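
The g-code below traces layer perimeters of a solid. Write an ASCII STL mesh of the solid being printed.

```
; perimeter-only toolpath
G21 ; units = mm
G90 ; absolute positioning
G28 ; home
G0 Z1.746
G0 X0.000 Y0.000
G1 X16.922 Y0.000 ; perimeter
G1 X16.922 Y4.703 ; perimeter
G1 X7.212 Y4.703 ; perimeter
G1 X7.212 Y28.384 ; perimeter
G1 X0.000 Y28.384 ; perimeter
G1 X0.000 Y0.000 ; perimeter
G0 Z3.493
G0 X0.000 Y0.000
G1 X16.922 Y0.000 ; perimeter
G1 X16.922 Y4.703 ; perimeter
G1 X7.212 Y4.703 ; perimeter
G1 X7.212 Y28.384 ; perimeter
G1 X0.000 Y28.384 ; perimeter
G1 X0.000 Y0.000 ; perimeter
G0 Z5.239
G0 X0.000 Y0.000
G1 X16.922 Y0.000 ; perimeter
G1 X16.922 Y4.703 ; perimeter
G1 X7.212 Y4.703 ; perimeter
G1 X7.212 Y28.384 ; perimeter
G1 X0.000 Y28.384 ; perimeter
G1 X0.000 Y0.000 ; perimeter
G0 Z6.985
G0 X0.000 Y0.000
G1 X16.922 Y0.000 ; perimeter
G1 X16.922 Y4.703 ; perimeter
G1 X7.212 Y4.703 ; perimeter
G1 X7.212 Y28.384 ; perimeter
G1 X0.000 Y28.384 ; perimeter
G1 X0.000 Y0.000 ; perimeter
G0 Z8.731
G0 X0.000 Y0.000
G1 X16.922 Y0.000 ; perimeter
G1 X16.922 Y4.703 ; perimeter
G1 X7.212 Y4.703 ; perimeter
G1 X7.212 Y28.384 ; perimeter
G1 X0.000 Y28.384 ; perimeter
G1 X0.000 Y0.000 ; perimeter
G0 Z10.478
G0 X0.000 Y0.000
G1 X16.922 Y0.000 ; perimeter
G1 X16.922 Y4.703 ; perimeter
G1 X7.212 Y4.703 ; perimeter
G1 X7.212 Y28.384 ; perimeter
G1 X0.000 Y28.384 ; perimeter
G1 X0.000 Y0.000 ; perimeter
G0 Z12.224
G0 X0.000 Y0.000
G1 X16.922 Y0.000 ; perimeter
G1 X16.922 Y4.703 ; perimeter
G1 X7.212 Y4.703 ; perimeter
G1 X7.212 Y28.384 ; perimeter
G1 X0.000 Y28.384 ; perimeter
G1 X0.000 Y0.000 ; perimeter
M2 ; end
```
solid part
  facet normal 0.0000 0.0000 -1.0000
    outer loop
      vertex 16.922 4.703 0.000
      vertex 16.922 0.000 0.000
      vertex 0.000 0.000 0.000
    endloop
  endfacet
  facet normal 0.0000 0.0000 -1.0000
    outer loop
      vertex 7.212 4.703 0.000
      vertex 16.922 4.703 0.000
      vertex 0.000 0.000 0.000
    endloop
  endfacet
  facet normal 0.0000 0.0000 -1.0000
    outer loop
      vertex 7.212 28.384 0.000
      vertex 7.212 4.703 0.000
      vertex 0.000 0.000 0.000
    endloop
  endfacet
  facet normal 0.0000 0.0000 -1.0000
    outer loop
      vertex 0.000 28.384 0.000
      vertex 7.212 28.384 0.000
      vertex 0.000 0.000 0.000
    endloop
  endfacet
  facet normal 0.0000 0.0000 1.0000
    outer loop
      vertex 0.000 0.000 12.224
      vertex 16.922 0.000 12.224
      vertex 16.922 4.703 12.224
    endloop
  endfacet
  facet normal 0.0000 0.0000 1.0000
    outer loop
      vertex 0.000 0.000 12.224
      vertex 16.922 4.703 12.224
      vertex 7.212 4.703 12.224
    endloop
  endfacet
  facet normal 0.0000 0.0000 1.0000
    outer loop
      vertex 0.000 0.000 12.224
      vertex 7.212 4.703 12.224
      vertex 7.212 28.384 12.224
    endloop
  endfacet
  facet normal 0.0000 0.0000 1.0000
    outer loop
      vertex 0.000 0.000 12.224
      vertex 7.212 28.384 12.224
      vertex 0.000 28.384 12.224
    endloop
  endfacet
  facet normal 0.0000 -1.0000 0.0000
    outer loop
      vertex 0.000 0.000 0.000
      vertex 16.922 0.000 0.000
      vertex 16.922 0.000 12.224
    endloop
  endfacet
  facet normal 0.0000 -1.0000 0.0000
    outer loop
      vertex 0.000 0.000 0.000
      vertex 16.922 0.000 12.224
      vertex 0.000 0.000 12.224
    endloop
  endfacet
  facet normal 1.0000 0.0000 0.0000
    outer loop
      vertex 16.922 0.000 0.000
      vertex 16.922 4.703 0.000
      vertex 16.922 4.703 12.224
    endloop
  endfacet
  facet normal 1.0000 0.0000 0.0000
    outer loop
      vertex 16.922 0.000 0.000
      vertex 16.922 4.703 12.224
      vertex 16.922 0.000 12.224
    endloop
  endfacet
  facet normal 0.0000 1.0000 0.0000
    outer loop
      vertex 16.922 4.703 0.000
      vertex 7.212 4.703 0.000
      vertex 7.212 4.703 12.224
    endloop
  endfacet
  facet normal 0.0000 1.0000 0.0000
    outer loop
      vertex 16.922 4.703 0.000
      vertex 7.212 4.703 12.224
      vertex 16.922 4.703 12.224
    endloop
  endfacet
  facet normal 1.0000 0.0000 0.0000
    outer loop
      vertex 7.212 4.703 0.000
      vertex 7.212 28.384 0.000
      vertex 7.212 28.384 12.224
    endloop
  endfacet
  facet normal 1.0000 0.0000 0.0000
    outer loop
      vertex 7.212 4.703 0.000
      vertex 7.212 28.384 12.224
      vertex 7.212 4.703 12.224
    endloop
  endfacet
  facet normal 0.0000 1.0000 0.0000
    outer loop
      vertex 7.212 28.384 0.000
      vertex 0.000 28.384 0.000
      vertex 0.000 28.384 12.224
    endloop
  endfacet
  facet normal 0.0000 1.0000 0.0000
    outer loop
      vertex 7.212 28.384 0.000
      vertex 0.000 28.384 12.224
      vertex 7.212 28.384 12.224
    endloop
  endfacet
  facet normal -1.0000 0.0000 0.0000
    outer loop
      vertex 0.000 28.384 0.000
      vertex 0.000 0.000 0.000
      vertex 0.000 0.000 12.224
    endloop
  endfacet
  facet normal -1.0000 0.0000 0.0000
    outer loop
      vertex 0.000 28.384 0.000
      vertex 0.000 0.000 12.224
      vertex 0.000 28.384 12.224
    endloop
  endfacet
endsolid part

The G0 Z moves step by Δz≈1.746 mm. Every layer's G1 loop is the same polygon, so the solid is a straight extrusion of it from z=0 to z≈12.2. Closing with flat bottom and top caps and triangulating gives 20 facets — an L-shaped prism: outer 16.9 × 28.4 mm, arm thicknesses ≈ 4.7 mm (horizontal) and 7.21 mm (vertical), extruded 12.2 mm in z.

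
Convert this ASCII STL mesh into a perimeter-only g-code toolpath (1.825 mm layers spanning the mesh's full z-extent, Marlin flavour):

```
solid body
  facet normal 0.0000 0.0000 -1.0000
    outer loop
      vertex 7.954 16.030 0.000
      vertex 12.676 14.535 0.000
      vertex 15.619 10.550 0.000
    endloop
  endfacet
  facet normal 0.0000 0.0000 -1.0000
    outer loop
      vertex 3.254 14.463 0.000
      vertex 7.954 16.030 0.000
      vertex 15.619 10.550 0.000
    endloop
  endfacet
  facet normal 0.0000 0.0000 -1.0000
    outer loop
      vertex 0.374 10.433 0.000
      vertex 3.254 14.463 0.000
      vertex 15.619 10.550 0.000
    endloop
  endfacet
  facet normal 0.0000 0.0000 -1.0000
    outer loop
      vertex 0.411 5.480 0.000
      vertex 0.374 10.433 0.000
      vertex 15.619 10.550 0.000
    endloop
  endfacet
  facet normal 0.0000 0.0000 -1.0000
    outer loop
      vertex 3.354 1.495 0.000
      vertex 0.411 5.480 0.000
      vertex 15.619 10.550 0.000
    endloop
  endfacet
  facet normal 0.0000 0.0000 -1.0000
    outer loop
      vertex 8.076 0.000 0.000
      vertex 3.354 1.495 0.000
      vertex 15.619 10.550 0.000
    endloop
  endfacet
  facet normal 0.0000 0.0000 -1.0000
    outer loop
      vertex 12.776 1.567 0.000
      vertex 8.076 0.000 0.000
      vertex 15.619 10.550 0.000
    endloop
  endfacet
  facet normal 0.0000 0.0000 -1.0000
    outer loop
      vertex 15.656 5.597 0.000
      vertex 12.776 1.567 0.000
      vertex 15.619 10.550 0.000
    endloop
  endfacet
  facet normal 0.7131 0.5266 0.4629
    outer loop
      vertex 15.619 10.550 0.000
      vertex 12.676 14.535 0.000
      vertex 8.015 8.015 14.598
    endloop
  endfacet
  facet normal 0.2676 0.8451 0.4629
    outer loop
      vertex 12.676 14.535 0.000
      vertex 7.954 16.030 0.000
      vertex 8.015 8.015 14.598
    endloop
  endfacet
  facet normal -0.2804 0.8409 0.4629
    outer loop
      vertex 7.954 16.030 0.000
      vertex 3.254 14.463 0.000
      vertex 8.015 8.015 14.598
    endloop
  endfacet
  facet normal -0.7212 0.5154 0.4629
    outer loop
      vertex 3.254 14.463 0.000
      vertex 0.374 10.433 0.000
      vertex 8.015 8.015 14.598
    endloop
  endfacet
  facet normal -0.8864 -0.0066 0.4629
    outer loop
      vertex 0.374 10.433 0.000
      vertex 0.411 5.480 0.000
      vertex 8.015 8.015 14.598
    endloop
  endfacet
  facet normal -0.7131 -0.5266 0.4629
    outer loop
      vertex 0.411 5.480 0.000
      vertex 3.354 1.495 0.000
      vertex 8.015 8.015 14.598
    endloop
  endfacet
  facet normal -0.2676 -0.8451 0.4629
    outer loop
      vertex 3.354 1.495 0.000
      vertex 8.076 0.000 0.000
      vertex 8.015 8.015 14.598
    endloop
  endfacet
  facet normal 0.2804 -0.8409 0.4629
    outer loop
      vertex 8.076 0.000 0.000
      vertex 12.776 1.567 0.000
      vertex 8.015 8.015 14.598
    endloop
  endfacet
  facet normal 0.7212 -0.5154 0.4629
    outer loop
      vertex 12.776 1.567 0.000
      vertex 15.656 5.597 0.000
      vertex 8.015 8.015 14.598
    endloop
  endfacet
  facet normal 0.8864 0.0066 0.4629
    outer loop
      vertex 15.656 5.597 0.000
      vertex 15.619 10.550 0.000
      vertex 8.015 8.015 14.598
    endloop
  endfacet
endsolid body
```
; perimeter-only toolpath
G21 ; units = mm
G90 ; absolute positioning
G28 ; home
; layer 1
G0 Z1.825
G0 X14.668 Y10.233
G1 X12.093 Y13.720
G1 X7.962 Y15.028
G1 X3.849 Y13.657
G1 X1.329 Y10.131
G1 X1.361 Y5.797
G1 X3.937 Y2.310
G1 X8.068 Y1.002
G1 X12.181 Y2.373
G1 X14.701 Y5.899
G1 X14.668 Y10.233
; layer 2
G0 Z3.650
G0 X13.718 Y9.916
G1 X11.511 Y12.905
G1 X7.969 Y14.026
G1 X4.444 Y12.851
G1 X2.284 Y9.829
G1 X2.312 Y6.114
G1 X4.519 Y3.125
G1 X8.061 Y2.004
G1 X11.586 Y3.179
G1 X13.746 Y6.202
G1 X13.718 Y9.916
; layer 3
G0 Z5.474
G0 X12.768 Y9.599
G1 X10.928 Y12.090
G1 X7.977 Y13.024
G1 X5.039 Y12.045
G1 X3.239 Y9.526
G1 X3.263 Y6.431
G1 X5.102 Y3.940
G1 X8.053 Y3.006
G1 X10.991 Y3.985
G1 X12.791 Y6.504
G1 X12.768 Y9.599
; layer 4
G0 Z7.299
G0 X11.817 Y9.283
G1 X10.346 Y11.275
G1 X7.985 Y12.023
G1 X5.635 Y11.239
G1 X4.195 Y9.224
G1 X4.213 Y6.748
G1 X5.684 Y4.755
G1 X8.046 Y4.008
G1 X10.396 Y4.791
G1 X11.835 Y6.806
G1 X11.817 Y9.283
; layer 5
G0 Z9.124
G0 X10.867 Y8.966
G1 X9.763 Y10.460
G1 X7.992 Y11.021
G1 X6.230 Y10.433
G1 X5.150 Y8.922
G1 X5.163 Y7.064
G1 X6.267 Y5.570
G1 X8.038 Y5.009
G1 X9.800 Y5.597
G1 X10.880 Y7.108
G1 X10.867 Y8.966
; layer 6
G0 Z10.949
G0 X9.916 Y8.649
G1 X9.180 Y9.645
G1 X8.000 Y10.019
G1 X6.825 Y9.627
G1 X6.105 Y8.620
G1 X6.114 Y7.381
G1 X6.850 Y6.385
G1 X8.030 Y6.011
G1 X9.205 Y6.403
G1 X9.925 Y7.411
G1 X9.916 Y8.649
; layer 7
G0 Z12.773
G0 X8.966 Y8.332
G1 X8.598 Y8.830
G1 X8.007 Y9.017
G1 X7.420 Y8.821
G1 X7.060 Y8.317
G1 X7.065 Y7.698
G1 X7.432 Y7.200
G1 X8.023 Y7.013
G1 X8.610 Y7.209
G1 X8.970 Y7.713
G1 X8.966 Y8.332
M2 ; end

The solid is a regular 10-sided pyramid, base circumscribed radius ≈ 8.02 mm, apex at z ≈ 14.6 mm. Slicing at Δz = 1.825 mm — 8 equal slices spanning the solid's height, so layer i sits at z = i·h/8 — gives 7 non-empty perimeters. Each is a 10-segment closed polygon; G0 lifts to the layer z and rapids to the start vertex, then G1 traces the edges. The cross-section shrinks linearly with z (the slice at the apex is degenerate and omitted).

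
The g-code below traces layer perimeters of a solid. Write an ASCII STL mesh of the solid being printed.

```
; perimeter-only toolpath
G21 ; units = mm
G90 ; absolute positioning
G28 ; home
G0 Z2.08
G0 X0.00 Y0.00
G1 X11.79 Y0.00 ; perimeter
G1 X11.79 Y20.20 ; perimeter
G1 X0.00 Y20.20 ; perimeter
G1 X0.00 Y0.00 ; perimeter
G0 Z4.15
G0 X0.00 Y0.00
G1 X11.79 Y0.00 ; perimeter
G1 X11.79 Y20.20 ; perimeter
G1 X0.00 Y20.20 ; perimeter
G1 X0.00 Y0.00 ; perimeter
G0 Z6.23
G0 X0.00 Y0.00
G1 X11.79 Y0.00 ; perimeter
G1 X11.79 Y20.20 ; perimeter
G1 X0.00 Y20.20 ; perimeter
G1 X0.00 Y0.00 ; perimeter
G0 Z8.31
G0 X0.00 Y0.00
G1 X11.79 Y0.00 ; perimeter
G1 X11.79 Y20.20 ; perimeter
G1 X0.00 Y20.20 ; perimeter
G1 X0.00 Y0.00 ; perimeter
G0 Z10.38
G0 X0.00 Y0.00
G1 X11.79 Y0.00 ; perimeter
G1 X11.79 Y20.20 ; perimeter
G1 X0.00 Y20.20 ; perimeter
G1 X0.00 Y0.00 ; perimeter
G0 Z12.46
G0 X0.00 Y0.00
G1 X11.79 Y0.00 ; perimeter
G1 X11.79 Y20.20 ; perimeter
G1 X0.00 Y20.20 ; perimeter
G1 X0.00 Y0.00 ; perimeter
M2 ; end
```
solid part
  facet normal 0.0000 0.0000 -1.0000
    outer loop
      vertex 11.79 20.20 0.00
      vertex 11.79 0.00 0.00
      vertex 0.00 0.00 0.00
    endloop
  endfacet
  facet normal 0.0000 0.0000 -1.0000
    outer loop
      vertex 0.00 20.20 0.00
      vertex 11.79 20.20 0.00
      vertex 0.00 0.00 0.00
    endloop
  endfacet
  facet normal 0.0000 0.0000 1.0000
    outer loop
      vertex 0.00 0.00 12.46
      vertex 11.79 0.00 12.46
      vertex 11.79 20.20 12.46
    endloop
  endfacet
  facet normal 0.0000 0.0000 1.0000
    outer loop
      vertex 0.00 0.00 12.46
      vertex 11.79 20.20 12.46
      vertex 0.00 20.20 12.46
    endloop
  endfacet
  facet normal 0.0000 -1.0000 0.0000
    outer loop
      vertex 0.00 0.00 0.00
      vertex 11.79 0.00 0.00
      vertex 11.79 0.00 12.46
    endloop
  endfacet
  facet normal 0.0000 -1.0000 0.0000
    outer loop
      vertex 0.00 0.00 0.00
      vertex 11.79 0.00 12.46
      vertex 0.00 0.00 12.46
    endloop
  endfacet
  facet normal 0.0000 1.0000 0.0000
    outer loop
      vertex 11.79 20.20 12.46
      vertex 11.79 20.20 0.00
      vertex 0.00 20.20 0.00
    endloop
  endfacet
  facet normal 0.0000 1.0000 0.0000
    outer loop
      vertex 0.00 20.20 12.46
      vertex 11.79 20.20 12.46
      vertex 0.00 20.20 0.00
    endloop
  endfacet
  facet normal -1.0000 0.0000 0.0000
    outer loop
      vertex 0.00 20.20 12.46
      vertex 0.00 20.20 0.00
      vertex 0.00 0.00 0.00
    endloop
  endfacet
  facet normal -1.0000 0.0000 0.0000
    outer loop
      vertex 0.00 0.00 12.46
      vertex 0.00 20.20 12.46
      vertex 0.00 0.00 0.00
    endloop
  endfacet
  facet normal 1.0000 0.0000 0.0000
    outer loop
      vertex 11.79 0.00 0.00
      vertex 11.79 20.20 0.00
      vertex 11.79 20.20 12.46
    endloop
  endfacet
  facet normal 1.0000 0.0000 0.0000
    outer loop
      vertex 11.79 0.00 0.00
      vertex 11.79 20.20 12.46
      vertex 11.79 0.00 12.46
    endloop
  endfacet
endsolid part

The G0 Z moves step by Δz≈2.08 mm. Every layer's G1 loop is the same polygon, so the solid is a straight extrusion of it from z=0 to z≈12.5. Closing with flat bottom and top caps and triangulating gives 12 facets — a rectangular box, roughly 11.8 × 20.2 mm footprint and 12.5 mm tall.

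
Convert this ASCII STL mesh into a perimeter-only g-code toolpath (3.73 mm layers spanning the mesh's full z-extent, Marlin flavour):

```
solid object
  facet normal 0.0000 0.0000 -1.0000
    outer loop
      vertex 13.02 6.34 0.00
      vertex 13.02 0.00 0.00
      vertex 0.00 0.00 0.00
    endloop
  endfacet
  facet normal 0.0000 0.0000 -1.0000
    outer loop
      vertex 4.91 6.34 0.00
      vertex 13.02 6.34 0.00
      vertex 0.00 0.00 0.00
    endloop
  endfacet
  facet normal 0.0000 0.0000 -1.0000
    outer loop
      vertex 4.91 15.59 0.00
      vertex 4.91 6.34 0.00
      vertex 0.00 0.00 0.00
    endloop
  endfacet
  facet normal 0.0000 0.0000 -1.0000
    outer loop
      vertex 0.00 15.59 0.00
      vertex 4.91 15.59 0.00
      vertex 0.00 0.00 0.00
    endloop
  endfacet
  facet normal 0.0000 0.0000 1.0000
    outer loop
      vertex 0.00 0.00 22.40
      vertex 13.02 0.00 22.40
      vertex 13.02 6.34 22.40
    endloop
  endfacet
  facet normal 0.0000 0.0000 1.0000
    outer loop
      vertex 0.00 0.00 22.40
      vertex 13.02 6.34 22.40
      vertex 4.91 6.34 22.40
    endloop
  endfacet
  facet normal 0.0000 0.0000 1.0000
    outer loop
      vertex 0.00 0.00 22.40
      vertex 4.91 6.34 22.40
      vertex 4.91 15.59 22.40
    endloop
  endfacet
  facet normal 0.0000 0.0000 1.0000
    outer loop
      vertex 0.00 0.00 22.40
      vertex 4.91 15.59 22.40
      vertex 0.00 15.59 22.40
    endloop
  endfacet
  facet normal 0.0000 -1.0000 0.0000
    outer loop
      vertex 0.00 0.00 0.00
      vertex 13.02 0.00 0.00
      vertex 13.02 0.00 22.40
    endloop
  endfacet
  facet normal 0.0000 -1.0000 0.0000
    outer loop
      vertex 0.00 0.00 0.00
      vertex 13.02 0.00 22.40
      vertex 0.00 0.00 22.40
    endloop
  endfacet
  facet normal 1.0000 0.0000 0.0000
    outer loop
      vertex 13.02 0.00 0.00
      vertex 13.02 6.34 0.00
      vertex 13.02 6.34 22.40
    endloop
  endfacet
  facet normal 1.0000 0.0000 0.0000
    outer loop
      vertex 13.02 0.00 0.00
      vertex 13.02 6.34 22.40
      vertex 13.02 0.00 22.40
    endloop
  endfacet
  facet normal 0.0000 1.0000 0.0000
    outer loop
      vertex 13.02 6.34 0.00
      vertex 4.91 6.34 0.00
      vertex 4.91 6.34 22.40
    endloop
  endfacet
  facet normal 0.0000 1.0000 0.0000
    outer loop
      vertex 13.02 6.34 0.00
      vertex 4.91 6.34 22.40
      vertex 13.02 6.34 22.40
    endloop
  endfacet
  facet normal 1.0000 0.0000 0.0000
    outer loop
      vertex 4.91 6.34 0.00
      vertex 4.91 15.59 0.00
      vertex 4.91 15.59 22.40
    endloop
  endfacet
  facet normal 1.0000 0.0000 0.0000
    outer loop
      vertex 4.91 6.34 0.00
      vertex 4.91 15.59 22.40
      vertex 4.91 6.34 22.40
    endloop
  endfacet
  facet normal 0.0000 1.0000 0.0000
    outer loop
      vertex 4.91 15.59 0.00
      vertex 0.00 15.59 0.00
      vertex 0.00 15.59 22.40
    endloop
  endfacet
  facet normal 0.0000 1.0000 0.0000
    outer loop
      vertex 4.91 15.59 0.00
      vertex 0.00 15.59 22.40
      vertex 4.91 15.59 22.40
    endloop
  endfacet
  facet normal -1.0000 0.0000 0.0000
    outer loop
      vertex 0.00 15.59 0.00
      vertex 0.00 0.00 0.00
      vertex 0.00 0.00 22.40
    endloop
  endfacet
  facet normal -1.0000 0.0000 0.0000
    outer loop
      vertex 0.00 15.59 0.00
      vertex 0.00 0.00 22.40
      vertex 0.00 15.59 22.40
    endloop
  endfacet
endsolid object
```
; perimeter-only toolpath
G21 ; units = mm
G90 ; absolute positioning
G28 ; home
; layer 1
G0 Z3.73
G0 X0.00 Y0.00
G1 X13.02 Y0.00
G1 X13.02 Y6.34
G1 X4.91 Y6.34
G1 X4.91 Y15.59
G1 X0.00 Y15.59
G1 X0.00 Y0.00
; layer 2
G0 Z7.47
G0 X0.00 Y0.00
G1 X13.02 Y0.00
G1 X13.02 Y6.34
G1 X4.91 Y6.34
G1 X4.91 Y15.59
G1 X0.00 Y15.59
G1 X0.00 Y0.00
; layer 3
G0 Z11.20
G0 X0.00 Y0.00
G1 X13.02 Y0.00
G1 X13.02 Y6.34
G1 X4.91 Y6.34
G1 X4.91 Y15.59
G1 X0.00 Y15.59
G1 X0.00 Y0.00
; layer 4
G0 Z14.93
G0 X0.00 Y0.00
G1 X13.02 Y0.00
G1 X13.02 Y6.34
G1 X4.91 Y6.34
G1 X4.91 Y15.59
G1 X0.00 Y15.59
G1 X0.00 Y0.00
; layer 5
G0 Z18.67
G0 X0.00 Y0.00
G1 X13.02 Y0.00
G1 X13.02 Y6.34
G1 X4.91 Y6.34
G1 X4.91 Y15.59
G1 X0.00 Y15.59
G1 X0.00 Y0.00
; layer 6
G0 Z22.40
G0 X0.00 Y0.00
G1 X13.02 Y0.00
G1 X13.02 Y6.34
G1 X4.91 Y6.34
G1 X4.91 Y15.59
G1 X0.00 Y15.59
G1 X0.00 Y0.00
M2 ; end

The solid is an L-shaped prism: outer 13 × 15.6 mm, arm thicknesses ≈ 6.34 mm (horizontal) and 4.91 mm (vertical), extruded 22.4 mm in z. Slicing at Δz = 3.73 mm — 6 equal slices spanning the solid's height, so layer i sits at z = i·h/6 — gives 6 non-empty perimeters. Each is a 6-segment closed polygon; G0 lifts to the layer z and rapids to the start vertex, then G1 traces the edges.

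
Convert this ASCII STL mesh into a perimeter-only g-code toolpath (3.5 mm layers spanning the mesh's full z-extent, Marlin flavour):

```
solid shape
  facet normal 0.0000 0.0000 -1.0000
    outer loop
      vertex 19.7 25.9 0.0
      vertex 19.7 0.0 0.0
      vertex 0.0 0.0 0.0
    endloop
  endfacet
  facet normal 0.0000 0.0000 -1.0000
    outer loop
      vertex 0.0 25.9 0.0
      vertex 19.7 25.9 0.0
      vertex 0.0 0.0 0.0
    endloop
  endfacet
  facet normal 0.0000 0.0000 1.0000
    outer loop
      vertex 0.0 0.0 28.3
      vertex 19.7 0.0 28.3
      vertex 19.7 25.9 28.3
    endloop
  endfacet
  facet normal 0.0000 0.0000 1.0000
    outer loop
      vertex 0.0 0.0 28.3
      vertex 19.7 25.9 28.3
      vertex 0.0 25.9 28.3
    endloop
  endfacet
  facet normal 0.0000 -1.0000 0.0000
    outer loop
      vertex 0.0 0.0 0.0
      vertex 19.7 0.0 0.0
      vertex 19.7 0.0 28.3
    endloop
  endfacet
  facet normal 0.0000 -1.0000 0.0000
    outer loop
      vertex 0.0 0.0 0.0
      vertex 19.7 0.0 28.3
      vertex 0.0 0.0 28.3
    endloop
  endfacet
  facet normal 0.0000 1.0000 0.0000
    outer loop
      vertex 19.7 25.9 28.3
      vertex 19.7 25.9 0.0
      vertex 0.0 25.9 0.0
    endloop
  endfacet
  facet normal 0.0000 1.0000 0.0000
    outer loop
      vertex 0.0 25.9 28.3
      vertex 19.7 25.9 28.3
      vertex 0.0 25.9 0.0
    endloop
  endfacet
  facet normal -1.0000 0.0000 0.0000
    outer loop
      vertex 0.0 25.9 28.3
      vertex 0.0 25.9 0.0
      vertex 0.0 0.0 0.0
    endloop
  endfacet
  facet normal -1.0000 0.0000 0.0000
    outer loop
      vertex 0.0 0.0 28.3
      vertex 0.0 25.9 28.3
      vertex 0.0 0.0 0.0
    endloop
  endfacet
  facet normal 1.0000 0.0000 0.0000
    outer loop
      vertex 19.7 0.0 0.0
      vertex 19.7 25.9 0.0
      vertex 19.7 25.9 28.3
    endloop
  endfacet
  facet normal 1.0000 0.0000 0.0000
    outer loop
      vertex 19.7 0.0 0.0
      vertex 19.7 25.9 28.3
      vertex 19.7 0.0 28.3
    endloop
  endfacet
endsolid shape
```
; perimeter-only toolpath
G21 ; units = mm
G90 ; absolute positioning
G28 ; home
; layer 1
G0 Z3.5
G0 X0.0 Y0.0
G1 X19.7 Y0.0
G1 X19.7 Y25.9
G1 X0.0 Y25.9
G1 X0.0 Y0.0
; layer 2
G0 Z7.1
G0 X0.0 Y0.0
G1 X19.7 Y0.0
G1 X19.7 Y25.9
G1 X0.0 Y25.9
G1 X0.0 Y0.0
; layer 3
G0 Z10.6
G0 X0.0 Y0.0
G1 X19.7 Y0.0
G1 X19.7 Y25.9
G1 X0.0 Y25.9
G1 X0.0 Y0.0
; layer 4
G0 Z14.2
G0 X0.0 Y0.0
G1 X19.7 Y0.0
G1 X19.7 Y25.9
G1 X0.0 Y25.9
G1 X0.0 Y0.0
; layer 5
G0 Z17.7
G0 X0.0 Y0.0
G1 X19.7 Y0.0
G1 X19.7 Y25.9
G1 X0.0 Y25.9
G1 X0.0 Y0.0
; layer 6
G0 Z21.2
G0 X0.0 Y0.0
G1 X19.7 Y0.0
G1 X19.7 Y25.9
G1 X0.0 Y25.9
G1 X0.0 Y0.0
; layer 7
G0 Z24.8
G0 X0.0 Y0.0
G1 X19.7 Y0.0
G1 X19.7 Y25.9
G1 X0.0 Y25.9
G1 X0.0 Y0.0
; layer 8
G0 Z28.3
G0 X0.0 Y0.0
G1 X19.7 Y0.0
G1 X19.7 Y25.9
G1 X0.0 Y25.9
G1 X0.0 Y0.0
M2 ; end

The solid is a rectangular box, roughly 19.7 × 25.9 mm footprint and 28.3 mm tall. Slicing at Δz = 3.5 mm — 8 equal slices spanning the solid's height, so layer i sits at z = i·h/8 — gives 8 non-empty perimeters. Each is a 4-segment closed polygon; G0 lifts to the layer z and rapids to the start vertex, then G1 traces the edges.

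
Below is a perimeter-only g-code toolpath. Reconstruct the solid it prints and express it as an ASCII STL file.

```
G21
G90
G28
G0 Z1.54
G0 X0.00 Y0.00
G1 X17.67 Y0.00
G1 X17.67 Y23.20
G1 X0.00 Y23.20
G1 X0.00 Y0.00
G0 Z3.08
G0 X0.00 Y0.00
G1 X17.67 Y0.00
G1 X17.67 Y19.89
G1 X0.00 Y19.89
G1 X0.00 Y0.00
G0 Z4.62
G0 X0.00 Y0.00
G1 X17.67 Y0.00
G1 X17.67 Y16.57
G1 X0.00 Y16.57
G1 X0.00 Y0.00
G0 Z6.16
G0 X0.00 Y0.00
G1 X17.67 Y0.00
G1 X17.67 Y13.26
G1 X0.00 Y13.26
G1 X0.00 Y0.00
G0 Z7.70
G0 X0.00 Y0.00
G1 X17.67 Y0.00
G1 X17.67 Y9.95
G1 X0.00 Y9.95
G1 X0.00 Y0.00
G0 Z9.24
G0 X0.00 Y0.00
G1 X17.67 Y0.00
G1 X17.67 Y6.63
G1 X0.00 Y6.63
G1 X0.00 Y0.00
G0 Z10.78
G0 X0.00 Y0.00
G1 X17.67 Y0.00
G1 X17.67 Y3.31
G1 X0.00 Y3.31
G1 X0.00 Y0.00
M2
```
solid part
  facet normal 0.0000 0.0000 -1.0000
    outer loop
      vertex 17.67 26.52 0.00
      vertex 17.67 0.00 0.00
      vertex 0.00 0.00 0.00
    endloop
  endfacet
  facet normal 0.0000 0.0000 -1.0000
    outer loop
      vertex 0.00 26.52 0.00
      vertex 17.67 26.52 0.00
      vertex 0.00 0.00 0.00
    endloop
  endfacet
  facet normal 0.0000 -1.0000 0.0000
    outer loop
      vertex 0.00 0.00 0.00
      vertex 17.67 0.00 0.00
      vertex 17.67 0.00 12.32
    endloop
  endfacet
  facet normal 0.0000 -1.0000 0.0000
    outer loop
      vertex 0.00 0.00 0.00
      vertex 17.67 0.00 12.32
      vertex 0.00 0.00 12.32
    endloop
  endfacet
  facet normal 0.0000 0.4213 0.9069
    outer loop
      vertex 0.00 0.00 12.32
      vertex 17.67 0.00 12.32
      vertex 17.67 26.52 0.00
    endloop
  endfacet
  facet normal 0.0000 0.4213 0.9069
    outer loop
      vertex 0.00 0.00 12.32
      vertex 17.67 26.52 0.00
      vertex 0.00 26.52 0.00
    endloop
  endfacet
  facet normal -1.0000 0.0000 0.0000
    outer loop
      vertex 0.00 0.00 12.32
      vertex 0.00 26.52 0.00
      vertex 0.00 0.00 0.00
    endloop
  endfacet
  facet normal 1.0000 0.0000 0.0000
    outer loop
      vertex 17.67 0.00 0.00
      vertex 17.67 26.52 0.00
      vertex 17.67 0.00 12.32
    endloop
  endfacet
endsolid part

The G0 Z moves step by Δz≈1.54 mm. The G1 loops shrink linearly with z, so the solid tapers from its base footprint up to z≈12.3. Closing with a flat bottom cap and the tapered top and triangulating gives 8 facets — a wedge (ramp): 17.7 × 26.5 mm base, rising to 12.3 mm along the y=0 edge and sloping linearly to z=0 at y=26.5.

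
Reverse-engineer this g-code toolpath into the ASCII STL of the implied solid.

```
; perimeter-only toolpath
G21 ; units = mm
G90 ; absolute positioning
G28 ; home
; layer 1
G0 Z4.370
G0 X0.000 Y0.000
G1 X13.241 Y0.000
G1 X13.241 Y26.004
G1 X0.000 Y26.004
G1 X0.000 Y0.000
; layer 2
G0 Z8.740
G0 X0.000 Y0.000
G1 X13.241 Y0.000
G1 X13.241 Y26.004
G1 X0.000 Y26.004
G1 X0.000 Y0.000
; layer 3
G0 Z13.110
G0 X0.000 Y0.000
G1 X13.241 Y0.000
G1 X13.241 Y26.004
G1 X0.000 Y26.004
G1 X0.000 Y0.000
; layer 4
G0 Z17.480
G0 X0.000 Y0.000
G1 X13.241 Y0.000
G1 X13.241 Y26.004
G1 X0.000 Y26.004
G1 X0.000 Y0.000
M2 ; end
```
solid part
  facet normal 0.0000 0.0000 -1.0000
    outer loop
      vertex 13.241 26.004 0.000
      vertex 13.241 0.000 0.000
      vertex 0.000 0.000 0.000
    endloop
  endfacet
  facet normal 0.0000 0.0000 -1.0000
    outer loop
      vertex 0.000 26.004 0.000
      vertex 13.241 26.004 0.000
      vertex 0.000 0.000 0.000
    endloop
  endfacet
  facet normal 0.0000 0.0000 1.0000
    outer loop
      vertex 0.000 0.000 17.480
      vertex 13.241 0.000 17.480
      vertex 13.241 26.004 17.480
    endloop
  endfacet
  facet normal 0.0000 0.0000 1.0000
    outer loop
      vertex 0.000 0.000 17.480
      vertex 13.241 26.004 17.480
      vertex 0.000 26.004 17.480
    endloop
  endfacet
  facet normal 0.0000 -1.0000 0.0000
    outer loop
      vertex 0.000 0.000 0.000
      vertex 13.241 0.000 0.000
      vertex 13.241 0.000 17.480
    endloop
  endfacet
  facet normal 0.0000 -1.0000 0.0000
    outer loop
      vertex 0.000 0.000 0.000
      vertex 13.241 0.000 17.480
      vertex 0.000 0.000 17.480
    endloop
  endfacet
  facet normal 0.0000 1.0000 0.0000
    outer loop
      vertex 13.241 26.004 17.480
      vertex 13.241 26.004 0.000
      vertex 0.000 26.004 0.000
    endloop
  endfacet
  facet normal 0.0000 1.0000 0.0000
    outer loop
      vertex 0.000 26.004 17.480
      vertex 13.241 26.004 17.480
      vertex 0.000 26.004 0.000
    endloop
  endfacet
  facet normal -1.0000 0.0000 0.0000
    outer loop
      vertex 0.000 26.004 17.480
      vertex 0.000 26.004 0.000
      vertex 0.000 0.000 0.000
    endloop
  endfacet
  facet normal -1.0000 0.0000 0.0000
    outer loop
      vertex 0.000 0.000 17.480
      vertex 0.000 26.004 17.480
      vertex 0.000 0.000 0.000
    endloop
  endfacet
  facet normal 1.0000 0.0000 0.0000
    outer loop
      vertex 13.241 0.000 0.000
      vertex 13.241 26.004 0.000
      vertex 13.241 26.004 17.480
    endloop
  endfacet
  facet normal 1.0000 0.0000 0.0000
    outer loop
      vertex 13.241 0.000 0.000
      vertex 13.241 26.004 17.480
      vertex 13.241 0.000 17.480
    endloop
  endfacet
endsolid part

The G0 Z moves step by Δz≈4.370 mm. Every layer's G1 loop is the same polygon, so the solid is a straight extrusion of it from z=0 to z≈17.5. Closing with flat bottom and top caps and triangulating gives 12 facets — a rectangular box, roughly 13.2 × 26 mm footprint and 17.5 mm tall.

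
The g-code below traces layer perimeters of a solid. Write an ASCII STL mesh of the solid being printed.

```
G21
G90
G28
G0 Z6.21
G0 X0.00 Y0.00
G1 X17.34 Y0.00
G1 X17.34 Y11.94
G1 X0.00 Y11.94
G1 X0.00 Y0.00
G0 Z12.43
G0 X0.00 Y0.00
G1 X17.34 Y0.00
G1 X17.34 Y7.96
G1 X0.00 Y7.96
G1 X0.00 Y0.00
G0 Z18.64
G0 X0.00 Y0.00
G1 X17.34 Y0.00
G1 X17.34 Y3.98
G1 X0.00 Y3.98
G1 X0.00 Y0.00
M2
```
solid part
  facet normal 0.0000 0.0000 -1.0000
    outer loop
      vertex 17.34 15.92 0.00
      vertex 17.34 0.00 0.00
      vertex 0.00 0.00 0.00
    endloop
  endfacet
  facet normal 0.0000 0.0000 -1.0000
    outer loop
      vertex 0.00 15.92 0.00
      vertex 17.34 15.92 0.00
      vertex 0.00 0.00 0.00
    endloop
  endfacet
  facet normal 0.0000 -1.0000 0.0000
    outer loop
      vertex 0.00 0.00 0.00
      vertex 17.34 0.00 0.00
      vertex 17.34 0.00 24.85
    endloop
  endfacet
  facet normal 0.0000 -1.0000 0.0000
    outer loop
      vertex 0.00 0.00 0.00
      vertex 17.34 0.00 24.85
      vertex 0.00 0.00 24.85
    endloop
  endfacet
  facet normal 0.0000 0.8420 0.5394
    outer loop
      vertex 0.00 0.00 24.85
      vertex 17.34 0.00 24.85
      vertex 17.34 15.92 0.00
    endloop
  endfacet
  facet normal 0.0000 0.8420 0.5394
    outer loop
      vertex 0.00 0.00 24.85
      vertex 17.34 15.92 0.00
      vertex 0.00 15.92 0.00
    endloop
  endfacet
  facet normal -1.0000 0.0000 0.0000
    outer loop
      vertex 0.00 0.00 24.85
      vertex 0.00 15.92 0.00
      vertex 0.00 0.00 0.00
    endloop
  endfacet
  facet normal 1.0000 0.0000 0.0000
    outer loop
      vertex 17.34 0.00 0.00
      vertex 17.34 15.92 0.00
      vertex 17.34 0.00 24.85
    endloop
  endfacet
endsolid part

The G0 Z moves step by Δz≈6.21 mm. The G1 loops shrink linearly with z, so the solid tapers from its base footprint up to z≈24.9. Closing with a flat bottom cap and the tapered top and triangulating gives 8 facets — a wedge (ramp): 17.3 × 15.9 mm base, rising to 24.9 mm along the y=0 edge and sloping linearly to z=0 at y=15.9.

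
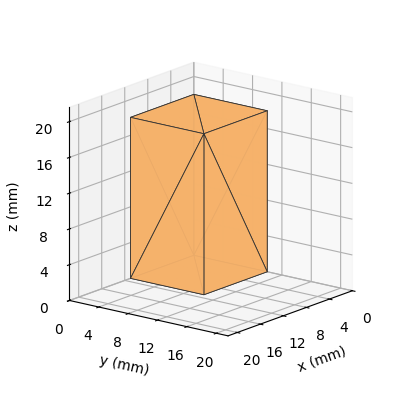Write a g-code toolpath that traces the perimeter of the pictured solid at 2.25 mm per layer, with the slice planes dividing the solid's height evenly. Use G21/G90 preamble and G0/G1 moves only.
Reading the render: the shape is a rectangular box, roughly 11 × 10 mm footprint and 18 mm tall (dimensions read to the nearest mm from the axis ticks). For the g-code, the solid's height is divided into equal slices at the stated Δz and each level perimeter traced with G1 moves after a G0 lift.

; perimeter-only toolpath
G21 ; units = mm
G90 ; absolute positioning
G28 ; home
; layer 1
G0 Z2.25
G0 X0.00 Y0.00
G1 X11.00 Y0.00
G1 X11.00 Y10.00
G1 X0.00 Y10.00
G1 X0.00 Y0.00
; layer 2
G0 Z4.50
G0 X0.00 Y0.00
G1 X11.00 Y0.00
G1 X11.00 Y10.00
G1 X0.00 Y10.00
G1 X0.00 Y0.00
; layer 3
G0 Z6.75
G0 X0.00 Y0.00
G1 X11.00 Y0.00
G1 X11.00 Y10.00
G1 X0.00 Y10.00
G1 X0.00 Y0.00
; layer 4
G0 Z9.00
G0 X0.00 Y0.00
G1 X11.00 Y0.00
G1 X11.00 Y10.00
G1 X0.00 Y10.00
G1 X0.00 Y0.00
; layer 5
G0 Z11.25
G0 X0.00 Y0.00
G1 X11.00 Y0.00
G1 X11.00 Y10.00
G1 X0.00 Y10.00
G1 X0.00 Y0.00
; layer 6
G0 Z13.50
G0 X0.00 Y0.00
G1 X11.00 Y0.00
G1 X11.00 Y10.00
G1 X0.00 Y10.00
G1 X0.00 Y0.00
; layer 7
G0 Z15.75
G0 X0.00 Y0.00
G1 X11.00 Y0.00
G1 X11.00 Y10.00
G1 X0.00 Y10.00
G1 X0.00 Y0.00
; layer 8
G0 Z18.00
G0 X0.00 Y0.00
G1 X11.00 Y0.00
G1 X11.00 Y10.00
G1 X0.00 Y10.00
G1 X0.00 Y0.00
M2 ; end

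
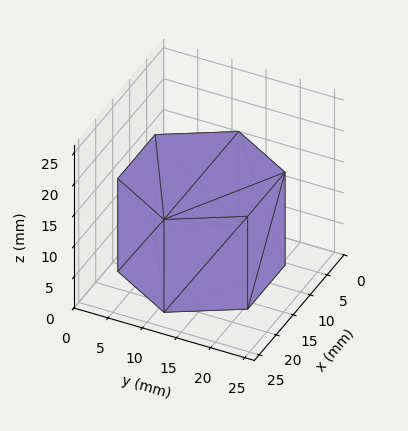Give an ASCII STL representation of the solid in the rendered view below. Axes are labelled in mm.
Reading the render: the shape is a regular 6-sided prism (a cylinder approximated with 6 flat sides), circumscribed radius ≈ 11 mm, height ≈ 15 mm (dimensions read to the nearest mm from the axis ticks). For the STL, each face is triangulated and given an outward normal.

solid part
  facet normal 0.0000 0.0000 -1.0000
    outer loop
      vertex 5.5 20.5 0.0
      vertex 16.5 20.5 0.0
      vertex 22.0 11.0 0.0
    endloop
  endfacet
  facet normal 0.0000 0.0000 -1.0000
    outer loop
      vertex 0.0 11.0 0.0
      vertex 5.5 20.5 0.0
      vertex 22.0 11.0 0.0
    endloop
  endfacet
  facet normal 0.0000 0.0000 -1.0000
    outer loop
      vertex 5.5 1.5 0.0
      vertex 0.0 11.0 0.0
      vertex 22.0 11.0 0.0
    endloop
  endfacet
  facet normal 0.0000 0.0000 -1.0000
    outer loop
      vertex 16.5 1.5 0.0
      vertex 5.5 1.5 0.0
      vertex 22.0 11.0 0.0
    endloop
  endfacet
  facet normal 0.0000 0.0000 1.0000
    outer loop
      vertex 22.0 11.0 15.0
      vertex 16.5 20.5 15.0
      vertex 5.5 20.5 15.0
    endloop
  endfacet
  facet normal 0.0000 0.0000 1.0000
    outer loop
      vertex 22.0 11.0 15.0
      vertex 5.5 20.5 15.0
      vertex 0.0 11.0 15.0
    endloop
  endfacet
  facet normal 0.0000 0.0000 1.0000
    outer loop
      vertex 22.0 11.0 15.0
      vertex 0.0 11.0 15.0
      vertex 5.5 1.5 15.0
    endloop
  endfacet
  facet normal 0.0000 0.0000 1.0000
    outer loop
      vertex 22.0 11.0 15.0
      vertex 5.5 1.5 15.0
      vertex 16.5 1.5 15.0
    endloop
  endfacet
  facet normal 0.8654 0.5010 0.0000
    outer loop
      vertex 22.0 11.0 0.0
      vertex 16.5 20.5 0.0
      vertex 16.5 20.5 15.0
    endloop
  endfacet
  facet normal 0.8654 0.5010 0.0000
    outer loop
      vertex 22.0 11.0 0.0
      vertex 16.5 20.5 15.0
      vertex 22.0 11.0 15.0
    endloop
  endfacet
  facet normal 0.0000 1.0000 0.0000
    outer loop
      vertex 16.5 20.5 0.0
      vertex 5.5 20.5 0.0
      vertex 5.5 20.5 15.0
    endloop
  endfacet
  facet normal 0.0000 1.0000 0.0000
    outer loop
      vertex 16.5 20.5 0.0
      vertex 5.5 20.5 15.0
      vertex 16.5 20.5 15.0
    endloop
  endfacet
  facet normal -0.8654 0.5010 0.0000
    outer loop
      vertex 5.5 20.5 0.0
      vertex 0.0 11.0 0.0
      vertex 0.0 11.0 15.0
    endloop
  endfacet
  facet normal -0.8654 0.5010 0.0000
    outer loop
      vertex 5.5 20.5 0.0
      vertex 0.0 11.0 15.0
      vertex 5.5 20.5 15.0
    endloop
  endfacet
  facet normal -0.8654 -0.5010 0.0000
    outer loop
      vertex 0.0 11.0 0.0
      vertex 5.5 1.5 0.0
      vertex 5.5 1.5 15.0
    endloop
  endfacet
  facet normal -0.8654 -0.5010 0.0000
    outer loop
      vertex 0.0 11.0 0.0
      vertex 5.5 1.5 15.0
      vertex 0.0 11.0 15.0
    endloop
  endfacet
  facet normal 0.0000 -1.0000 0.0000
    outer loop
      vertex 5.5 1.5 0.0
      vertex 16.5 1.5 0.0
      vertex 16.5 1.5 15.0
    endloop
  endfacet
  facet normal 0.0000 -1.0000 0.0000
    outer loop
      vertex 5.5 1.5 0.0
      vertex 16.5 1.5 15.0
      vertex 5.5 1.5 15.0
    endloop
  endfacet
  facet normal 0.8654 -0.5010 0.0000
    outer loop
      vertex 16.5 1.5 0.0
      vertex 22.0 11.0 0.0
      vertex 22.0 11.0 15.0
    endloop
  endfacet
  facet normal 0.8654 -0.5010 0.0000
    outer loop
      vertex 16.5 1.5 0.0
      vertex 22.0 11.0 15.0
      vertex 16.5 1.5 15.0
    endloop
  endfacet
endsolid part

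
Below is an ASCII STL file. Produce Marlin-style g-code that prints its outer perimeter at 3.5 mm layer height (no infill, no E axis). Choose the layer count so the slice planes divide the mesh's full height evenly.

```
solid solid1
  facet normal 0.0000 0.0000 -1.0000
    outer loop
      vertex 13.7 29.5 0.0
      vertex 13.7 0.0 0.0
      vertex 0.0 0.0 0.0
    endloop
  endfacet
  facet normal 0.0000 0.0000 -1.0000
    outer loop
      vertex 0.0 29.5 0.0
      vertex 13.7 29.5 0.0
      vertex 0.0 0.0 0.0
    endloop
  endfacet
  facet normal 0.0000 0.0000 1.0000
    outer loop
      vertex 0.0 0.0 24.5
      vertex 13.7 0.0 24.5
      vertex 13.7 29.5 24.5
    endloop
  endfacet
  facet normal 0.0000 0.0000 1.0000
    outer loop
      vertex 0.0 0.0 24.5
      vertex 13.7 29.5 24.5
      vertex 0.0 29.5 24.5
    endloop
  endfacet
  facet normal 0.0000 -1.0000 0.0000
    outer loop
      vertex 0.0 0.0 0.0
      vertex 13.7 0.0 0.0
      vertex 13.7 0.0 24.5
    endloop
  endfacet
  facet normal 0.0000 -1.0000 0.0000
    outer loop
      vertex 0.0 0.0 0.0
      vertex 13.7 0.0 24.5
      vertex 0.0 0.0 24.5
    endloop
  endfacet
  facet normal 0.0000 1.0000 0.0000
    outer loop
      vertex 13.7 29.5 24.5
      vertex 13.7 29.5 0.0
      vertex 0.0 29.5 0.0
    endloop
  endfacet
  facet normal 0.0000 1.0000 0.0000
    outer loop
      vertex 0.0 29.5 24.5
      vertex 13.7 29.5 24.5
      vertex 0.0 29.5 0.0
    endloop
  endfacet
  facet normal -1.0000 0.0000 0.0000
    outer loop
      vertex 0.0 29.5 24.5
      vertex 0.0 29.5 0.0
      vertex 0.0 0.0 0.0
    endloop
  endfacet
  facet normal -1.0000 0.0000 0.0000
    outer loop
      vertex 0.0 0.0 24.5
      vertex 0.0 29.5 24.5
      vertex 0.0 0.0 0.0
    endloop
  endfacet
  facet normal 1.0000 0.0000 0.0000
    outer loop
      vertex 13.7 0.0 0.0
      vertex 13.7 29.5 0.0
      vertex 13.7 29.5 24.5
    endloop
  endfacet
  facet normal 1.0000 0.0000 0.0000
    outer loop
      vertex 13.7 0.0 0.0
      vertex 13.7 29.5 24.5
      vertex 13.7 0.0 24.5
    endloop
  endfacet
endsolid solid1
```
; perimeter-only toolpath
G21 ; units = mm
G90 ; absolute positioning
G28 ; home
; layer 1
G0 Z3.5
G0 X0.0 Y0.0
G1 X13.7 Y0.0
G1 X13.7 Y29.5
G1 X0.0 Y29.5
G1 X0.0 Y0.0
; layer 2
G0 Z7.0
G0 X0.0 Y0.0
G1 X13.7 Y0.0
G1 X13.7 Y29.5
G1 X0.0 Y29.5
G1 X0.0 Y0.0
; layer 3
G0 Z10.5
G0 X0.0 Y0.0
G1 X13.7 Y0.0
G1 X13.7 Y29.5
G1 X0.0 Y29.5
G1 X0.0 Y0.0
; layer 4
G0 Z14.0
G0 X0.0 Y0.0
G1 X13.7 Y0.0
G1 X13.7 Y29.5
G1 X0.0 Y29.5
G1 X0.0 Y0.0
; layer 5
G0 Z17.5
G0 X0.0 Y0.0
G1 X13.7 Y0.0
G1 X13.7 Y29.5
G1 X0.0 Y29.5
G1 X0.0 Y0.0
; layer 6
G0 Z21.0
G0 X0.0 Y0.0
G1 X13.7 Y0.0
G1 X13.7 Y29.5
G1 X0.0 Y29.5
G1 X0.0 Y0.0
; layer 7
G0 Z24.5
G0 X0.0 Y0.0
G1 X13.7 Y0.0
G1 X13.7 Y29.5
G1 X0.0 Y29.5
G1 X0.0 Y0.0
M2 ; end

The solid is a rectangular box, roughly 13.7 × 29.5 mm footprint and 24.5 mm tall. Slicing at Δz = 3.5 mm — 7 equal slices spanning the solid's height, so layer i sits at z = i·h/7 — gives 7 non-empty perimeters. Each is a 4-segment closed polygon; G0 lifts to the layer z and rapids to the start vertex, then G1 traces the edges.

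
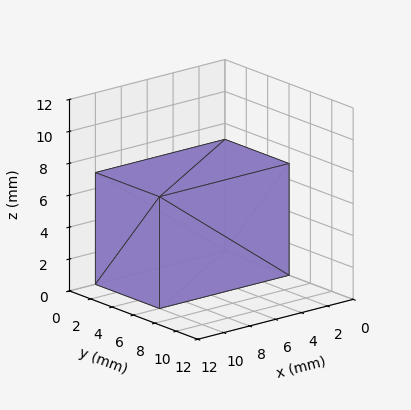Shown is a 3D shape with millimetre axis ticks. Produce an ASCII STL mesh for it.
Reading the render: the shape is a rectangular box, roughly 10 × 6 mm footprint and 7 mm tall (dimensions read to the nearest mm from the axis ticks). For the STL, each face is triangulated and given an outward normal.

solid part
  facet normal 0.0000 0.0000 -1.0000
    outer loop
      vertex 10.00 6.00 0.00
      vertex 10.00 0.00 0.00
      vertex 0.00 0.00 0.00
    endloop
  endfacet
  facet normal 0.0000 0.0000 -1.0000
    outer loop
      vertex 0.00 6.00 0.00
      vertex 10.00 6.00 0.00
      vertex 0.00 0.00 0.00
    endloop
  endfacet
  facet normal 0.0000 0.0000 1.0000
    outer loop
      vertex 0.00 0.00 7.00
      vertex 10.00 0.00 7.00
      vertex 10.00 6.00 7.00
    endloop
  endfacet
  facet normal 0.0000 0.0000 1.0000
    outer loop
      vertex 0.00 0.00 7.00
      vertex 10.00 6.00 7.00
      vertex 0.00 6.00 7.00
    endloop
  endfacet
  facet normal 0.0000 -1.0000 0.0000
    outer loop
      vertex 0.00 0.00 0.00
      vertex 10.00 0.00 0.00
      vertex 10.00 0.00 7.00
    endloop
  endfacet
  facet normal 0.0000 -1.0000 0.0000
    outer loop
      vertex 0.00 0.00 0.00
      vertex 10.00 0.00 7.00
      vertex 0.00 0.00 7.00
    endloop
  endfacet
  facet normal 0.0000 1.0000 0.0000
    outer loop
      vertex 10.00 6.00 7.00
      vertex 10.00 6.00 0.00
      vertex 0.00 6.00 0.00
    endloop
  endfacet
  facet normal 0.0000 1.0000 0.0000
    outer loop
      vertex 0.00 6.00 7.00
      vertex 10.00 6.00 7.00
      vertex 0.00 6.00 0.00
    endloop
  endfacet
  facet normal -1.0000 0.0000 0.0000
    outer loop
      vertex 0.00 6.00 7.00
      vertex 0.00 6.00 0.00
      vertex 0.00 0.00 0.00
    endloop
  endfacet
  facet normal -1.0000 0.0000 0.0000
    outer loop
      vertex 0.00 0.00 7.00
      vertex 0.00 6.00 7.00
      vertex 0.00 0.00 0.00
    endloop
  endfacet
  facet normal 1.0000 0.0000 0.0000
    outer loop
      vertex 10.00 0.00 0.00
      vertex 10.00 6.00 0.00
      vertex 10.00 6.00 7.00
    endloop
  endfacet
  facet normal 1.0000 0.0000 0.0000
    outer loop
      vertex 10.00 0.00 0.00
      vertex 10.00 6.00 7.00
      vertex 10.00 0.00 7.00
    endloop
  endfacet
endsolid part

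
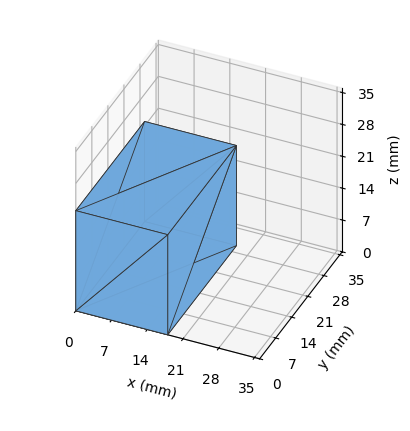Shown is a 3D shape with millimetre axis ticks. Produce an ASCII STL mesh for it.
Reading the render: the shape is a rectangular box, roughly 18 × 30 mm footprint and 22 mm tall (dimensions read to the nearest mm from the axis ticks). For the STL, each face is triangulated and given an outward normal.

solid part
  facet normal 0.0000 0.0000 -1.0000
    outer loop
      vertex 18.00 30.00 0.00
      vertex 18.00 0.00 0.00
      vertex 0.00 0.00 0.00
    endloop
  endfacet
  facet normal 0.0000 0.0000 -1.0000
    outer loop
      vertex 0.00 30.00 0.00
      vertex 18.00 30.00 0.00
      vertex 0.00 0.00 0.00
    endloop
  endfacet
  facet normal 0.0000 0.0000 1.0000
    outer loop
      vertex 0.00 0.00 22.00
      vertex 18.00 0.00 22.00
      vertex 18.00 30.00 22.00
    endloop
  endfacet
  facet normal 0.0000 0.0000 1.0000
    outer loop
      vertex 0.00 0.00 22.00
      vertex 18.00 30.00 22.00
      vertex 0.00 30.00 22.00
    endloop
  endfacet
  facet normal 0.0000 -1.0000 0.0000
    outer loop
      vertex 0.00 0.00 0.00
      vertex 18.00 0.00 0.00
      vertex 18.00 0.00 22.00
    endloop
  endfacet
  facet normal 0.0000 -1.0000 0.0000
    outer loop
      vertex 0.00 0.00 0.00
      vertex 18.00 0.00 22.00
      vertex 0.00 0.00 22.00
    endloop
  endfacet
  facet normal 0.0000 1.0000 0.0000
    outer loop
      vertex 18.00 30.00 22.00
      vertex 18.00 30.00 0.00
      vertex 0.00 30.00 0.00
    endloop
  endfacet
  facet normal 0.0000 1.0000 0.0000
    outer loop
      vertex 0.00 30.00 22.00
      vertex 18.00 30.00 22.00
      vertex 0.00 30.00 0.00
    endloop
  endfacet
  facet normal -1.0000 0.0000 0.0000
    outer loop
      vertex 0.00 30.00 22.00
      vertex 0.00 30.00 0.00
      vertex 0.00 0.00 0.00
    endloop
  endfacet
  facet normal -1.0000 0.0000 0.0000
    outer loop
      vertex 0.00 0.00 22.00
      vertex 0.00 30.00 22.00
      vertex 0.00 0.00 0.00
    endloop
  endfacet
  facet normal 1.0000 0.0000 0.0000
    outer loop
      vertex 18.00 0.00 0.00
      vertex 18.00 30.00 0.00
      vertex 18.00 30.00 22.00
    endloop
  endfacet
  facet normal 1.0000 0.0000 0.0000
    outer loop
      vertex 18.00 0.00 0.00
      vertex 18.00 30.00 22.00
      vertex 18.00 0.00 22.00
    endloop
  endfacet
endsolid part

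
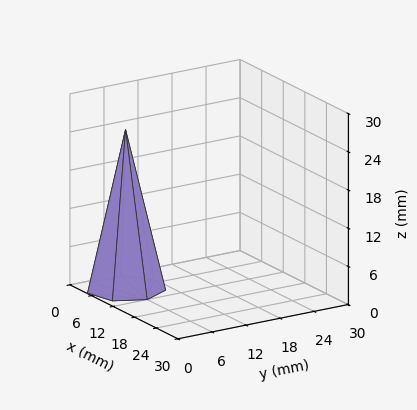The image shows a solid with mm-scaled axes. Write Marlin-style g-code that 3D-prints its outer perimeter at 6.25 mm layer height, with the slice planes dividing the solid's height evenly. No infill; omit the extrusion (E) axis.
Reading the render: the shape is a regular 7-sided pyramid, base circumscribed radius ≈ 6 mm, apex at z ≈ 25 mm (dimensions read to the nearest mm from the axis ticks). For the g-code, the solid's height is divided into equal slices at the stated Δz and each level perimeter traced with G1 moves after a G0 lift.

; perimeter-only toolpath
G21 ; units = mm
G90 ; absolute positioning
G28 ; home
; layer 1
G0 Z6.25
G0 X10.50 Y6.00
G1 X8.80 Y9.52
G1 X5.00 Y10.39
G1 X1.94 Y7.95
G1 X1.94 Y4.05
G1 X5.00 Y1.61
G1 X8.80 Y2.48
G1 X10.50 Y6.00
; layer 2
G0 Z12.50
G0 X9.00 Y6.00
G1 X7.87 Y8.34
G1 X5.33 Y8.93
G1 X3.29 Y7.30
G1 X3.29 Y4.70
G1 X5.33 Y3.08
G1 X7.87 Y3.66
G1 X9.00 Y6.00
; layer 3
G0 Z18.75
G0 X7.50 Y6.00
G1 X6.94 Y7.17
G1 X5.67 Y7.46
G1 X4.65 Y6.65
G1 X4.65 Y5.35
G1 X5.67 Y4.54
G1 X6.94 Y4.83
G1 X7.50 Y6.00
M2 ; end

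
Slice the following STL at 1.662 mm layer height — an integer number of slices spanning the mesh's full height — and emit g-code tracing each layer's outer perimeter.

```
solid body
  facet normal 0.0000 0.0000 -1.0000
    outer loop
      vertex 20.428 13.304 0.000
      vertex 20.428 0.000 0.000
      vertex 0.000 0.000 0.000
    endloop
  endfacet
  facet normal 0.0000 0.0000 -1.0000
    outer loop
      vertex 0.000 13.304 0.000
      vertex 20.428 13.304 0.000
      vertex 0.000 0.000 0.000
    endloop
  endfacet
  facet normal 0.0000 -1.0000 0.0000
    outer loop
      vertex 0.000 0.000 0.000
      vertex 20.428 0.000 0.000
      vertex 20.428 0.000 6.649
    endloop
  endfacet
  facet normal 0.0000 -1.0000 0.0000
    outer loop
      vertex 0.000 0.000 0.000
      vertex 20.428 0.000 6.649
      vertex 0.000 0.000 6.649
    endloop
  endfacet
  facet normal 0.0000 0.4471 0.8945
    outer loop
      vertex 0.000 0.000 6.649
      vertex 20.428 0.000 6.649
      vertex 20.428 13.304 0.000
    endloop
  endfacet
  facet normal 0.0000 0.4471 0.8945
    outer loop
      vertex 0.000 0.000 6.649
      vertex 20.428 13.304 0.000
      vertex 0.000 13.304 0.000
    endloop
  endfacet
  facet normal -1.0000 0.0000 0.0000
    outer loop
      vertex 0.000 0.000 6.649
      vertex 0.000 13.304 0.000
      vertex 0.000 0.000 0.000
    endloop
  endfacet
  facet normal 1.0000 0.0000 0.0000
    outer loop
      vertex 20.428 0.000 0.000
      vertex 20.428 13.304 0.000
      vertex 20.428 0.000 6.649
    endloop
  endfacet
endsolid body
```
; perimeter-only toolpath
G21 ; units = mm
G90 ; absolute positioning
G28 ; home
; layer 1
G0 Z1.662
G0 X0.000 Y0.000
G1 X20.428 Y0.000
G1 X20.428 Y9.978
G1 X0.000 Y9.978
G1 X0.000 Y0.000
; layer 2
G0 Z3.325
G0 X0.000 Y0.000
G1 X20.428 Y0.000
G1 X20.428 Y6.652
G1 X0.000 Y6.652
G1 X0.000 Y0.000
; layer 3
G0 Z4.987
G0 X0.000 Y0.000
G1 X20.428 Y0.000
G1 X20.428 Y3.326
G1 X0.000 Y3.326
G1 X0.000 Y0.000
M2 ; end

The solid is a wedge (ramp): 20.4 × 13.3 mm base, rising to 6.65 mm along the y=0 edge and sloping linearly to z=0 at y=13.3. Slicing at Δz = 1.662 mm — 4 equal slices spanning the solid's height, so layer i sits at z = i·h/4 — gives 3 non-empty perimeters. Each is a 4-segment closed polygon; G0 lifts to the layer z and rapids to the start vertex, then G1 traces the edges. The cross-section shrinks linearly with z (the slice at the apex is degenerate and omitted).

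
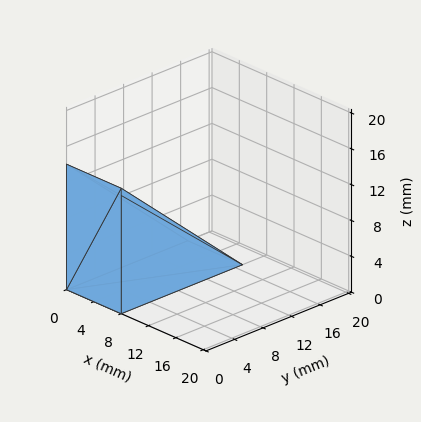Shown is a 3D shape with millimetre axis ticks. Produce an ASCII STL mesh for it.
Reading the render: the shape is a wedge (ramp): 8 × 17 mm base, rising to 14 mm along the y=0 edge and sloping linearly to z=0 at y=17 (dimensions read to the nearest mm from the axis ticks). For the STL, each face is triangulated and given an outward normal.

solid part
  facet normal 0.0000 0.0000 -1.0000
    outer loop
      vertex 8.000 17.000 0.000
      vertex 8.000 0.000 0.000
      vertex 0.000 0.000 0.000
    endloop
  endfacet
  facet normal 0.0000 0.0000 -1.0000
    outer loop
      vertex 0.000 17.000 0.000
      vertex 8.000 17.000 0.000
      vertex 0.000 0.000 0.000
    endloop
  endfacet
  facet normal 0.0000 -1.0000 0.0000
    outer loop
      vertex 0.000 0.000 0.000
      vertex 8.000 0.000 0.000
      vertex 8.000 0.000 14.000
    endloop
  endfacet
  facet normal 0.0000 -1.0000 0.0000
    outer loop
      vertex 0.000 0.000 0.000
      vertex 8.000 0.000 14.000
      vertex 0.000 0.000 14.000
    endloop
  endfacet
  facet normal 0.0000 0.6357 0.7719
    outer loop
      vertex 0.000 0.000 14.000
      vertex 8.000 0.000 14.000
      vertex 8.000 17.000 0.000
    endloop
  endfacet
  facet normal 0.0000 0.6357 0.7719
    outer loop
      vertex 0.000 0.000 14.000
      vertex 8.000 17.000 0.000
      vertex 0.000 17.000 0.000
    endloop
  endfacet
  facet normal -1.0000 0.0000 0.0000
    outer loop
      vertex 0.000 0.000 14.000
      vertex 0.000 17.000 0.000
      vertex 0.000 0.000 0.000
    endloop
  endfacet
  facet normal 1.0000 0.0000 0.0000
    outer loop
      vertex 8.000 0.000 0.000
      vertex 8.000 17.000 0.000
      vertex 8.000 0.000 14.000
    endloop
  endfacet
endsolid part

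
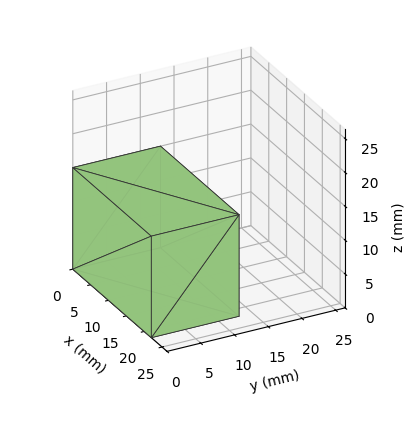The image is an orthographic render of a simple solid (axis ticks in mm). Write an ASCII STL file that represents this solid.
Reading the render: the shape is a rectangular box, roughly 22 × 13 mm footprint and 15 mm tall (dimensions read to the nearest mm from the axis ticks). For the STL, each face is triangulated and given an outward normal.

solid part
  facet normal 0.0000 0.0000 -1.0000
    outer loop
      vertex 22.00 13.00 0.00
      vertex 22.00 0.00 0.00
      vertex 0.00 0.00 0.00
    endloop
  endfacet
  facet normal 0.0000 0.0000 -1.0000
    outer loop
      vertex 0.00 13.00 0.00
      vertex 22.00 13.00 0.00
      vertex 0.00 0.00 0.00
    endloop
  endfacet
  facet normal 0.0000 0.0000 1.0000
    outer loop
      vertex 0.00 0.00 15.00
      vertex 22.00 0.00 15.00
      vertex 22.00 13.00 15.00
    endloop
  endfacet
  facet normal 0.0000 0.0000 1.0000
    outer loop
      vertex 0.00 0.00 15.00
      vertex 22.00 13.00 15.00
      vertex 0.00 13.00 15.00
    endloop
  endfacet
  facet normal 0.0000 -1.0000 0.0000
    outer loop
      vertex 0.00 0.00 0.00
      vertex 22.00 0.00 0.00
      vertex 22.00 0.00 15.00
    endloop
  endfacet
  facet normal 0.0000 -1.0000 0.0000
    outer loop
      vertex 0.00 0.00 0.00
      vertex 22.00 0.00 15.00
      vertex 0.00 0.00 15.00
    endloop
  endfacet
  facet normal 0.0000 1.0000 0.0000
    outer loop
      vertex 22.00 13.00 15.00
      vertex 22.00 13.00 0.00
      vertex 0.00 13.00 0.00
    endloop
  endfacet
  facet normal 0.0000 1.0000 0.0000
    outer loop
      vertex 0.00 13.00 15.00
      vertex 22.00 13.00 15.00
      vertex 0.00 13.00 0.00
    endloop
  endfacet
  facet normal -1.0000 0.0000 0.0000
    outer loop
      vertex 0.00 13.00 15.00
      vertex 0.00 13.00 0.00
      vertex 0.00 0.00 0.00
    endloop
  endfacet
  facet normal -1.0000 0.0000 0.0000
    outer loop
      vertex 0.00 0.00 15.00
      vertex 0.00 13.00 15.00
      vertex 0.00 0.00 0.00
    endloop
  endfacet
  facet normal 1.0000 0.0000 0.0000
    outer loop
      vertex 22.00 0.00 0.00
      vertex 22.00 13.00 0.00
      vertex 22.00 13.00 15.00
    endloop
  endfacet
  facet normal 1.0000 0.0000 0.0000
    outer loop
      vertex 22.00 0.00 0.00
      vertex 22.00 13.00 15.00
      vertex 22.00 0.00 15.00
    endloop
  endfacet
endsolid part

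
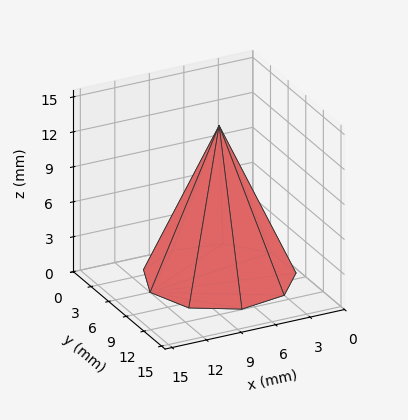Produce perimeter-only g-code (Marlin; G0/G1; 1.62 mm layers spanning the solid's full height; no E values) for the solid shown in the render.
Reading the render: the shape is a regular 9-sided pyramid, base circumscribed radius ≈ 6 mm, apex at z ≈ 13 mm (dimensions read to the nearest mm from the axis ticks). For the g-code, the solid's height is divided into equal slices at the stated Δz and each level perimeter traced with G1 moves after a G0 lift.

; perimeter-only toolpath
G21 ; units = mm
G90 ; absolute positioning
G28 ; home
; layer 1
G0 Z1.62
G0 X11.25 Y6.00
G1 X10.03 Y9.38
G1 X6.91 Y11.17
G1 X3.38 Y10.55
G1 X1.06 Y7.79
G1 X1.06 Y4.21
G1 X3.38 Y1.45
G1 X6.91 Y0.83
G1 X10.03 Y2.62
G1 X11.25 Y6.00
; layer 2
G0 Z3.25
G0 X10.50 Y6.00
G1 X9.45 Y8.89
G1 X6.78 Y10.43
G1 X3.75 Y9.90
G1 X1.77 Y7.54
G1 X1.77 Y4.46
G1 X3.75 Y2.10
G1 X6.78 Y1.57
G1 X9.45 Y3.10
G1 X10.50 Y6.00
; layer 3
G0 Z4.88
G0 X9.75 Y6.00
G1 X8.88 Y8.41
G1 X6.65 Y9.69
G1 X4.12 Y9.25
G1 X2.48 Y7.28
G1 X2.48 Y4.72
G1 X4.12 Y2.75
G1 X6.65 Y2.31
G1 X8.88 Y3.59
G1 X9.75 Y6.00
; layer 4
G0 Z6.50
G0 X9.00 Y6.00
G1 X8.30 Y7.93
G1 X6.52 Y8.96
G1 X4.50 Y8.60
G1 X3.18 Y7.03
G1 X3.18 Y4.97
G1 X4.50 Y3.40
G1 X6.52 Y3.04
G1 X8.30 Y4.07
G1 X9.00 Y6.00
; layer 5
G0 Z8.12
G0 X8.25 Y6.00
G1 X7.72 Y7.45
G1 X6.39 Y8.22
G1 X4.88 Y7.95
G1 X3.88 Y6.77
G1 X3.88 Y5.23
G1 X4.88 Y4.05
G1 X6.39 Y3.78
G1 X7.72 Y4.55
G1 X8.25 Y6.00
; layer 6
G0 Z9.75
G0 X7.50 Y6.00
G1 X7.15 Y6.96
G1 X6.26 Y7.48
G1 X5.25 Y7.30
G1 X4.59 Y6.51
G1 X4.59 Y5.49
G1 X5.25 Y4.70
G1 X6.26 Y4.52
G1 X7.15 Y5.04
G1 X7.50 Y6.00
; layer 7
G0 Z11.38
G0 X6.75 Y6.00
G1 X6.58 Y6.48
G1 X6.13 Y6.74
G1 X5.62 Y6.65
G1 X5.29 Y6.26
G1 X5.29 Y5.74
G1 X5.62 Y5.35
G1 X6.13 Y5.26
G1 X6.58 Y5.52
G1 X6.75 Y6.00
M2 ; end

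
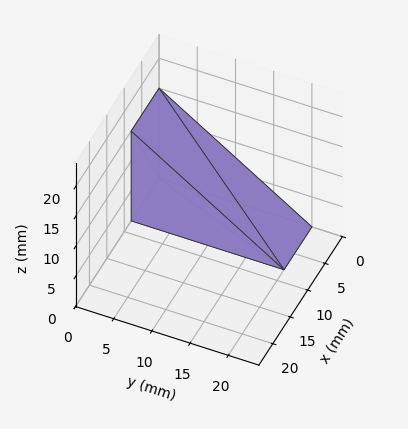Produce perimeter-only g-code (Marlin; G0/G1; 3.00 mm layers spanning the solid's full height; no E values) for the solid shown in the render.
Reading the render: the shape is a wedge (ramp): 8 × 20 mm base, rising to 15 mm along the y=0 edge and sloping linearly to z=0 at y=20 (dimensions read to the nearest mm from the axis ticks). For the g-code, the solid's height is divided into equal slices at the stated Δz and each level perimeter traced with G1 moves after a G0 lift.

; perimeter-only toolpath
G21 ; units = mm
G90 ; absolute positioning
G28 ; home
; layer 1
G0 Z3.00
G0 X0.00 Y0.00
G1 X8.00 Y0.00
G1 X8.00 Y16.00
G1 X0.00 Y16.00
G1 X0.00 Y0.00
; layer 2
G0 Z6.00
G0 X0.00 Y0.00
G1 X8.00 Y0.00
G1 X8.00 Y12.00
G1 X0.00 Y12.00
G1 X0.00 Y0.00
; layer 3
G0 Z9.00
G0 X0.00 Y0.00
G1 X8.00 Y0.00
G1 X8.00 Y8.00
G1 X0.00 Y8.00
G1 X0.00 Y0.00
; layer 4
G0 Z12.00
G0 X0.00 Y0.00
G1 X8.00 Y0.00
G1 X8.00 Y4.00
G1 X0.00 Y4.00
G1 X0.00 Y0.00
M2 ; end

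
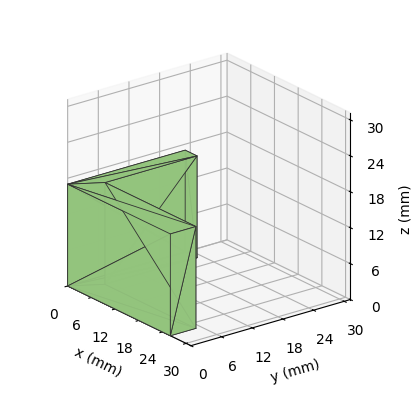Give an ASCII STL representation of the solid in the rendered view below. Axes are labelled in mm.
Reading the render: the shape is an L-shaped prism: outer 26 × 23 mm, arm thicknesses ≈ 5 mm (horizontal) and 3 mm (vertical), extruded 17 mm in z (dimensions read to the nearest mm from the axis ticks). For the STL, each face is triangulated and given an outward normal.

solid part
  facet normal 0.0000 0.0000 -1.0000
    outer loop
      vertex 26.000 5.000 0.000
      vertex 26.000 0.000 0.000
      vertex 0.000 0.000 0.000
    endloop
  endfacet
  facet normal 0.0000 0.0000 -1.0000
    outer loop
      vertex 3.000 5.000 0.000
      vertex 26.000 5.000 0.000
      vertex 0.000 0.000 0.000
    endloop
  endfacet
  facet normal 0.0000 0.0000 -1.0000
    outer loop
      vertex 3.000 23.000 0.000
      vertex 3.000 5.000 0.000
      vertex 0.000 0.000 0.000
    endloop
  endfacet
  facet normal 0.0000 0.0000 -1.0000
    outer loop
      vertex 0.000 23.000 0.000
      vertex 3.000 23.000 0.000
      vertex 0.000 0.000 0.000
    endloop
  endfacet
  facet normal 0.0000 0.0000 1.0000
    outer loop
      vertex 0.000 0.000 17.000
      vertex 26.000 0.000 17.000
      vertex 26.000 5.000 17.000
    endloop
  endfacet
  facet normal 0.0000 0.0000 1.0000
    outer loop
      vertex 0.000 0.000 17.000
      vertex 26.000 5.000 17.000
      vertex 3.000 5.000 17.000
    endloop
  endfacet
  facet normal 0.0000 0.0000 1.0000
    outer loop
      vertex 0.000 0.000 17.000
      vertex 3.000 5.000 17.000
      vertex 3.000 23.000 17.000
    endloop
  endfacet
  facet normal 0.0000 0.0000 1.0000
    outer loop
      vertex 0.000 0.000 17.000
      vertex 3.000 23.000 17.000
      vertex 0.000 23.000 17.000
    endloop
  endfacet
  facet normal 0.0000 -1.0000 0.0000
    outer loop
      vertex 0.000 0.000 0.000
      vertex 26.000 0.000 0.000
      vertex 26.000 0.000 17.000
    endloop
  endfacet
  facet normal 0.0000 -1.0000 0.0000
    outer loop
      vertex 0.000 0.000 0.000
      vertex 26.000 0.000 17.000
      vertex 0.000 0.000 17.000
    endloop
  endfacet
  facet normal 1.0000 0.0000 0.0000
    outer loop
      vertex 26.000 0.000 0.000
      vertex 26.000 5.000 0.000
      vertex 26.000 5.000 17.000
    endloop
  endfacet
  facet normal 1.0000 0.0000 0.0000
    outer loop
      vertex 26.000 0.000 0.000
      vertex 26.000 5.000 17.000
      vertex 26.000 0.000 17.000
    endloop
  endfacet
  facet normal 0.0000 1.0000 0.0000
    outer loop
      vertex 26.000 5.000 0.000
      vertex 3.000 5.000 0.000
      vertex 3.000 5.000 17.000
    endloop
  endfacet
  facet normal 0.0000 1.0000 0.0000
    outer loop
      vertex 26.000 5.000 0.000
      vertex 3.000 5.000 17.000
      vertex 26.000 5.000 17.000
    endloop
  endfacet
  facet normal 1.0000 0.0000 0.0000
    outer loop
      vertex 3.000 5.000 0.000
      vertex 3.000 23.000 0.000
      vertex 3.000 23.000 17.000
    endloop
  endfacet
  facet normal 1.0000 0.0000 0.0000
    outer loop
      vertex 3.000 5.000 0.000
      vertex 3.000 23.000 17.000
      vertex 3.000 5.000 17.000
    endloop
  endfacet
  facet normal 0.0000 1.0000 0.0000
    outer loop
      vertex 3.000 23.000 0.000
      vertex 0.000 23.000 0.000
      vertex 0.000 23.000 17.000
    endloop
  endfacet
  facet normal 0.0000 1.0000 0.0000
    outer loop
      vertex 3.000 23.000 0.000
      vertex 0.000 23.000 17.000
      vertex 3.000 23.000 17.000
    endloop
  endfacet
  facet normal -1.0000 0.0000 0.0000
    outer loop
      vertex 0.000 23.000 0.000
      vertex 0.000 0.000 0.000
      vertex 0.000 0.000 17.000
    endloop
  endfacet
  facet normal -1.0000 0.0000 0.0000
    outer loop
      vertex 0.000 23.000 0.000
      vertex 0.000 0.000 17.000
      vertex 0.000 23.000 17.000
    endloop
  endfacet
endsolid part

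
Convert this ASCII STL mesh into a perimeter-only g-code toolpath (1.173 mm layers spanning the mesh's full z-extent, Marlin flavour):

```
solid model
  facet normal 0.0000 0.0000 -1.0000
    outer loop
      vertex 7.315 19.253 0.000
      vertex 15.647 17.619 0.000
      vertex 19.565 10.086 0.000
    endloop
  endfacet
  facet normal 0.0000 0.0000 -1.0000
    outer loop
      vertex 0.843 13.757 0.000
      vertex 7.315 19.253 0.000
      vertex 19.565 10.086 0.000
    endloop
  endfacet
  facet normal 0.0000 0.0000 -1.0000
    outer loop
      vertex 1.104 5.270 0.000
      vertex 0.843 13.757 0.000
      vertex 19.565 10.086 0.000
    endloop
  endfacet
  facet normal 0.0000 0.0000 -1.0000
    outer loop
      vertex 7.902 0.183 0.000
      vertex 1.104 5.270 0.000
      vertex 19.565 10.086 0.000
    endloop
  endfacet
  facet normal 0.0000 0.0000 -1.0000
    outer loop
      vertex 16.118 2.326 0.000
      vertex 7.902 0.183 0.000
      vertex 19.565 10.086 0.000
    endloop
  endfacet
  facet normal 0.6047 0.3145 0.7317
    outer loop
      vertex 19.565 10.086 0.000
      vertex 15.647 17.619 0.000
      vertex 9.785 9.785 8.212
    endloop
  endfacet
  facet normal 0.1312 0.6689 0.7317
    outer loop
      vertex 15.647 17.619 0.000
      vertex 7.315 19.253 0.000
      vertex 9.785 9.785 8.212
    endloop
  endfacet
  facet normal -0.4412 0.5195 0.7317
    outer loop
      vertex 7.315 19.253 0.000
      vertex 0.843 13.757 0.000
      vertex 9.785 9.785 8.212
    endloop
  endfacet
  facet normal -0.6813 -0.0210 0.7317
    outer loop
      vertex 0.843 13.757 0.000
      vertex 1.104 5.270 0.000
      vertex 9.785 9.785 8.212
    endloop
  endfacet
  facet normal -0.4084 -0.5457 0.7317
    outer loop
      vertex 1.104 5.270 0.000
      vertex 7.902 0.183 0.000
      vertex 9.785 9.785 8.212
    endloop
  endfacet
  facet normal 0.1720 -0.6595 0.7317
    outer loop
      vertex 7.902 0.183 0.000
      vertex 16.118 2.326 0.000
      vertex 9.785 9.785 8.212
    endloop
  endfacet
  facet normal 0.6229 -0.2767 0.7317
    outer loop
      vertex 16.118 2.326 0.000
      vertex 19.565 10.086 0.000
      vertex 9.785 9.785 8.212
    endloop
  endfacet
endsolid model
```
; perimeter-only toolpath
G21 ; units = mm
G90 ; absolute positioning
G28 ; home
; layer 1
G0 Z1.173
G0 X18.168 Y10.043
G1 X14.810 Y16.500
G1 X7.668 Y17.900
G1 X2.120 Y13.190
G1 X2.344 Y5.915
G1 X8.171 Y1.555
G1 X15.213 Y3.392
G1 X18.168 Y10.043
; layer 2
G0 Z2.346
G0 X16.771 Y10.000
G1 X13.972 Y15.381
G1 X8.021 Y16.548
G1 X3.398 Y12.622
G1 X3.584 Y6.560
G1 X8.440 Y2.926
G1 X14.309 Y4.457
G1 X16.771 Y10.000
; layer 3
G0 Z3.519
G0 X15.374 Y9.957
G1 X13.135 Y14.262
G1 X8.374 Y15.195
G1 X4.675 Y12.055
G1 X4.824 Y7.205
G1 X8.709 Y4.298
G1 X13.404 Y5.523
G1 X15.374 Y9.957
; layer 4
G0 Z4.693
G0 X13.976 Y9.914
G1 X12.297 Y13.142
G1 X8.726 Y13.843
G1 X5.953 Y11.487
G1 X6.065 Y7.850
G1 X8.978 Y5.670
G1 X12.499 Y6.588
G1 X13.976 Y9.914
; layer 5
G0 Z5.866
G0 X12.579 Y9.871
G1 X11.460 Y12.023
G1 X9.079 Y12.490
G1 X7.230 Y10.920
G1 X7.305 Y8.495
G1 X9.247 Y7.042
G1 X11.594 Y7.654
G1 X12.579 Y9.871
; layer 6
G0 Z7.039
G0 X11.182 Y9.828
G1 X10.622 Y10.904
G1 X9.432 Y11.138
G1 X8.508 Y10.352
G1 X8.545 Y9.140
G1 X9.516 Y8.413
G1 X10.690 Y8.719
G1 X11.182 Y9.828
M2 ; end

The solid is a regular 7-sided pyramid, base circumscribed radius ≈ 9.79 mm, apex at z ≈ 8.21 mm. Slicing at Δz = 1.173 mm — 7 equal slices spanning the solid's height, so layer i sits at z = i·h/7 — gives 6 non-empty perimeters. Each is a 7-segment closed polygon; G0 lifts to the layer z and rapids to the start vertex, then G1 traces the edges. The cross-section shrinks linearly with z (the slice at the apex is degenerate and omitted).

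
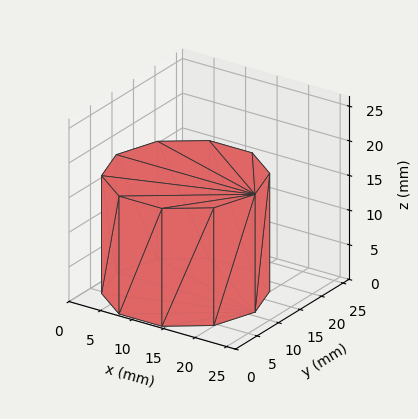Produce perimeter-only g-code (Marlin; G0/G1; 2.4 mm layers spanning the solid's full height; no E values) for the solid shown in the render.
Reading the render: the shape is a regular 10-sided prism (a cylinder approximated with 10 flat sides), circumscribed radius ≈ 11 mm, height ≈ 17 mm (dimensions read to the nearest mm from the axis ticks). For the g-code, the solid's height is divided into equal slices at the stated Δz and each level perimeter traced with G1 moves after a G0 lift.

; perimeter-only toolpath
G21 ; units = mm
G90 ; absolute positioning
G28 ; home
; layer 1
G0 Z2.4
G0 X22.0 Y11.0
G1 X19.9 Y17.5
G1 X14.4 Y21.5
G1 X7.6 Y21.5
G1 X2.1 Y17.5
G1 X0.0 Y11.0
G1 X2.1 Y4.5
G1 X7.6 Y0.5
G1 X14.4 Y0.5
G1 X19.9 Y4.5
G1 X22.0 Y11.0
; layer 2
G0 Z4.9
G0 X22.0 Y11.0
G1 X19.9 Y17.5
G1 X14.4 Y21.5
G1 X7.6 Y21.5
G1 X2.1 Y17.5
G1 X0.0 Y11.0
G1 X2.1 Y4.5
G1 X7.6 Y0.5
G1 X14.4 Y0.5
G1 X19.9 Y4.5
G1 X22.0 Y11.0
; layer 3
G0 Z7.3
G0 X22.0 Y11.0
G1 X19.9 Y17.5
G1 X14.4 Y21.5
G1 X7.6 Y21.5
G1 X2.1 Y17.5
G1 X0.0 Y11.0
G1 X2.1 Y4.5
G1 X7.6 Y0.5
G1 X14.4 Y0.5
G1 X19.9 Y4.5
G1 X22.0 Y11.0
; layer 4
G0 Z9.7
G0 X22.0 Y11.0
G1 X19.9 Y17.5
G1 X14.4 Y21.5
G1 X7.6 Y21.5
G1 X2.1 Y17.5
G1 X0.0 Y11.0
G1 X2.1 Y4.5
G1 X7.6 Y0.5
G1 X14.4 Y0.5
G1 X19.9 Y4.5
G1 X22.0 Y11.0
; layer 5
G0 Z12.1
G0 X22.0 Y11.0
G1 X19.9 Y17.5
G1 X14.4 Y21.5
G1 X7.6 Y21.5
G1 X2.1 Y17.5
G1 X0.0 Y11.0
G1 X2.1 Y4.5
G1 X7.6 Y0.5
G1 X14.4 Y0.5
G1 X19.9 Y4.5
G1 X22.0 Y11.0
; layer 6
G0 Z14.6
G0 X22.0 Y11.0
G1 X19.9 Y17.5
G1 X14.4 Y21.5
G1 X7.6 Y21.5
G1 X2.1 Y17.5
G1 X0.0 Y11.0
G1 X2.1 Y4.5
G1 X7.6 Y0.5
G1 X14.4 Y0.5
G1 X19.9 Y4.5
G1 X22.0 Y11.0
; layer 7
G0 Z17.0
G0 X22.0 Y11.0
G1 X19.9 Y17.5
G1 X14.4 Y21.5
G1 X7.6 Y21.5
G1 X2.1 Y17.5
G1 X0.0 Y11.0
G1 X2.1 Y4.5
G1 X7.6 Y0.5
G1 X14.4 Y0.5
G1 X19.9 Y4.5
G1 X22.0 Y11.0
M2 ; end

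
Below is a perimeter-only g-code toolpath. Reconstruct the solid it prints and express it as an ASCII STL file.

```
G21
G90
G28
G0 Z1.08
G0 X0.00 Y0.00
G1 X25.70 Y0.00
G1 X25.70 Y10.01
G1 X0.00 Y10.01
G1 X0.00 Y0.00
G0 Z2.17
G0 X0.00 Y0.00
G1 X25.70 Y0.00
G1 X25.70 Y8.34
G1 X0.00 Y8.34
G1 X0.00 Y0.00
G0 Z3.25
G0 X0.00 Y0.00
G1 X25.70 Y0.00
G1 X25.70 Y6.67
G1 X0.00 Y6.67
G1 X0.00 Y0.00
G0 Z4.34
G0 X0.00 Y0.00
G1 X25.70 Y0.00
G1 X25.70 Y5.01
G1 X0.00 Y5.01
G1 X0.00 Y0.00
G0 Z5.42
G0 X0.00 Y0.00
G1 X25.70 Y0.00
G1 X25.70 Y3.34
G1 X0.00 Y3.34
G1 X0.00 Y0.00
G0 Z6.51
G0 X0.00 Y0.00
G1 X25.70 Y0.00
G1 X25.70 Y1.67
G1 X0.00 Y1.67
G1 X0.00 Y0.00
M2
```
solid part
  facet normal 0.0000 0.0000 -1.0000
    outer loop
      vertex 25.70 11.68 0.00
      vertex 25.70 0.00 0.00
      vertex 0.00 0.00 0.00
    endloop
  endfacet
  facet normal 0.0000 0.0000 -1.0000
    outer loop
      vertex 0.00 11.68 0.00
      vertex 25.70 11.68 0.00
      vertex 0.00 0.00 0.00
    endloop
  endfacet
  facet normal 0.0000 -1.0000 0.0000
    outer loop
      vertex 0.00 0.00 0.00
      vertex 25.70 0.00 0.00
      vertex 25.70 0.00 7.59
    endloop
  endfacet
  facet normal 0.0000 -1.0000 0.0000
    outer loop
      vertex 0.00 0.00 0.00
      vertex 25.70 0.00 7.59
      vertex 0.00 0.00 7.59
    endloop
  endfacet
  facet normal 0.0000 0.5449 0.8385
    outer loop
      vertex 0.00 0.00 7.59
      vertex 25.70 0.00 7.59
      vertex 25.70 11.68 0.00
    endloop
  endfacet
  facet normal 0.0000 0.5449 0.8385
    outer loop
      vertex 0.00 0.00 7.59
      vertex 25.70 11.68 0.00
      vertex 0.00 11.68 0.00
    endloop
  endfacet
  facet normal -1.0000 0.0000 0.0000
    outer loop
      vertex 0.00 0.00 7.59
      vertex 0.00 11.68 0.00
      vertex 0.00 0.00 0.00
    endloop
  endfacet
  facet normal 1.0000 0.0000 0.0000
    outer loop
      vertex 25.70 0.00 0.00
      vertex 25.70 11.68 0.00
      vertex 25.70 0.00 7.59
    endloop
  endfacet
endsolid part

The G0 Z moves step by Δz≈1.08 mm. The G1 loops shrink linearly with z, so the solid tapers from its base footprint up to z≈7.59. Closing with a flat bottom cap and the tapered top and triangulating gives 8 facets — a wedge (ramp): 25.7 × 11.7 mm base, rising to 7.59 mm along the y=0 edge and sloping linearly to z=0 at y=11.7.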